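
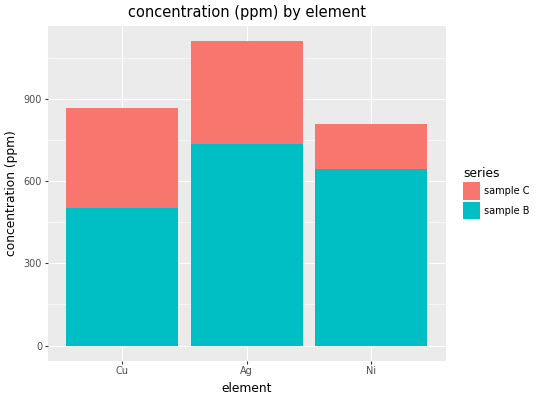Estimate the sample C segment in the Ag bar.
sample C top ≈ 1100, bottom ≈ 700; segment ≈ 400.

≈ 400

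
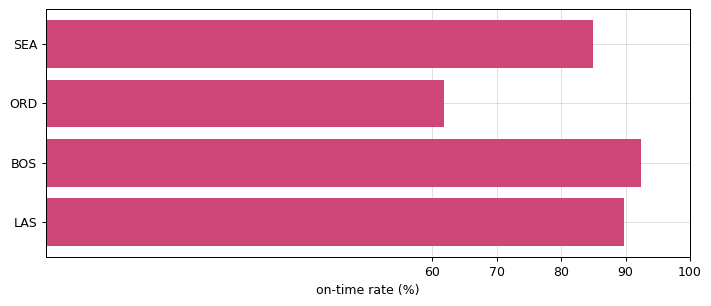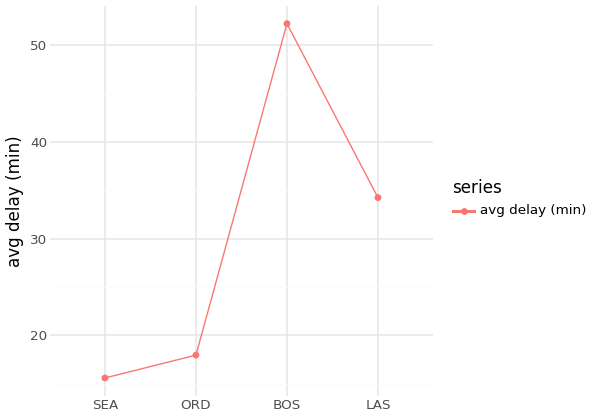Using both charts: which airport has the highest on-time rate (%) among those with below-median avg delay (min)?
SEA

Chart 2 median avg delay (min) ≈ 25; below-median airports: SEA, ORD. Among those, SEA has the highest on-time rate (%) (≈ 80).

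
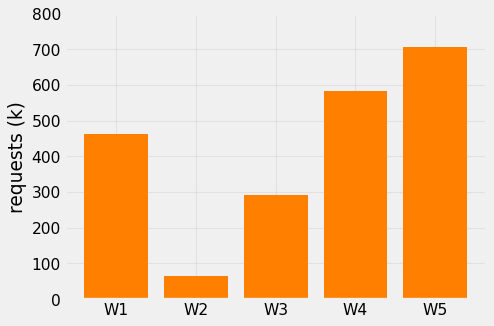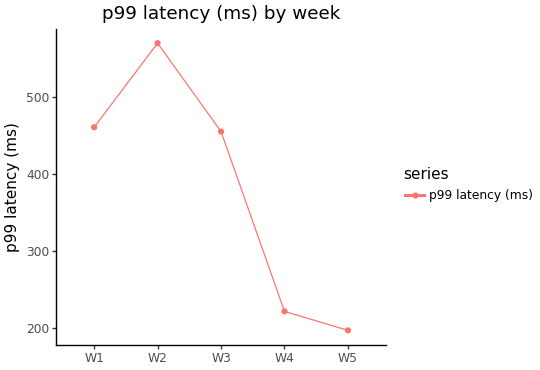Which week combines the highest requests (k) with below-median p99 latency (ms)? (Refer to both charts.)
W5

Chart 2 median p99 latency (ms) ≈ 500; below-median weeks: W4, W5. Among those, W5 has the highest requests (k) (≈ 700).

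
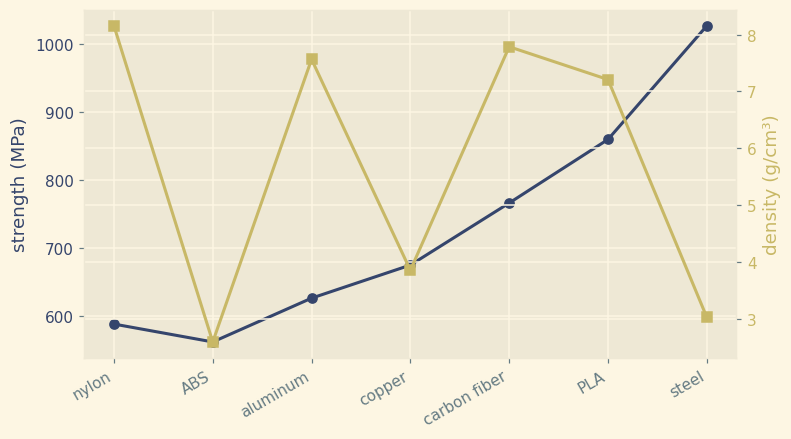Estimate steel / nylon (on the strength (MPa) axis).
≈ 1.75×

steel ≈ 1050, nylon ≈ 600; 1050/600 ≈ 1.75.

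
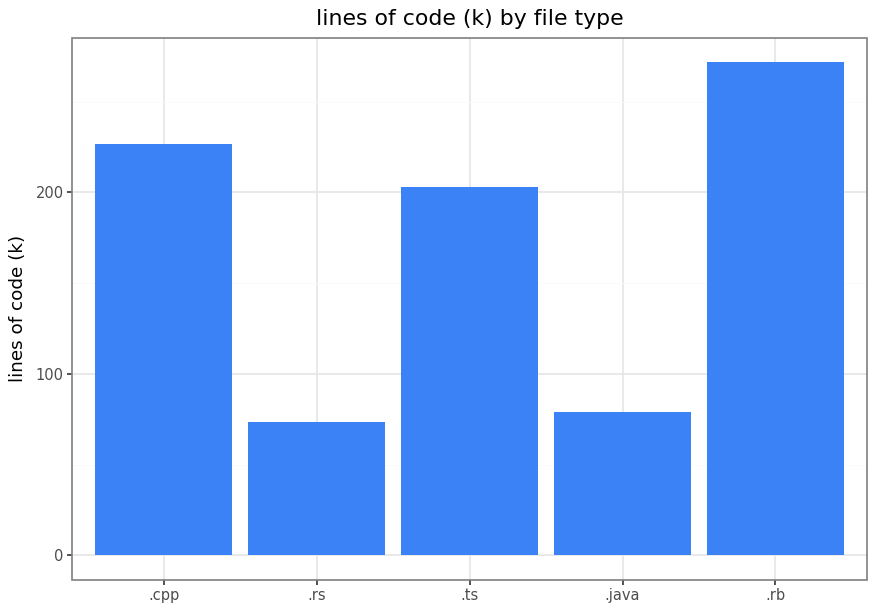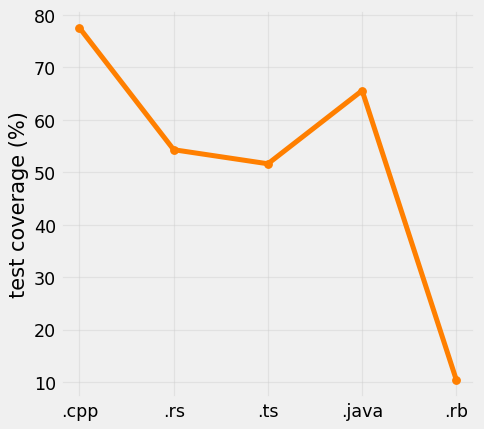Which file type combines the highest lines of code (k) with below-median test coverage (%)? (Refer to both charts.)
.rb

Chart 2 median test coverage (%) ≈ 50; below-median file types: .ts, .rb. Among those, .rb has the highest lines of code (k) (≈ 275).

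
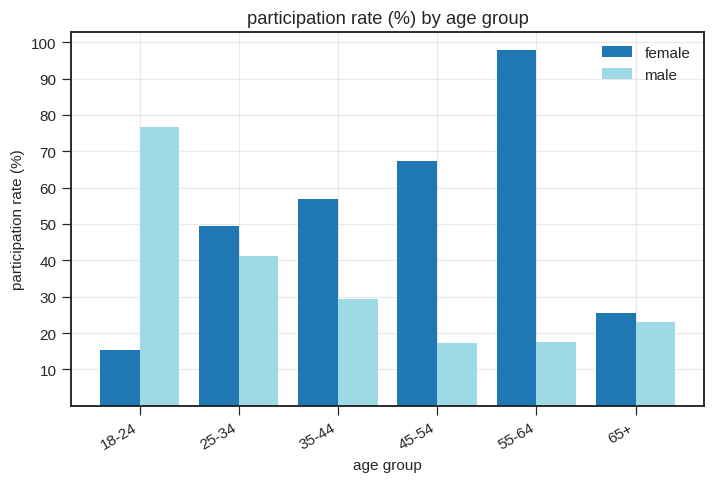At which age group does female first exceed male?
18-24: female ≈ 20 vs male ≈ 80 (not yet); 25-34: female ≈ 50 vs male ≈ 40 (first crossover).

25-34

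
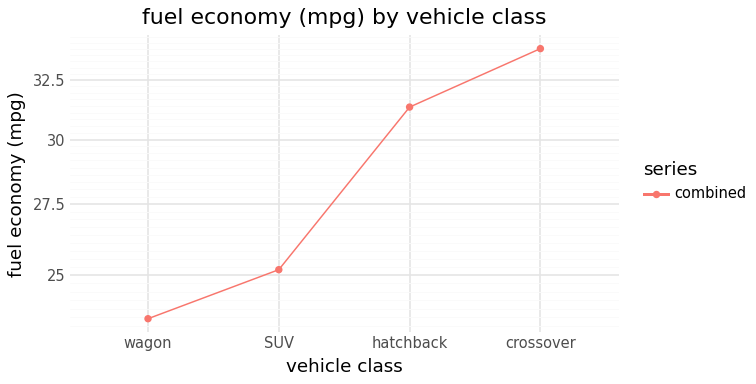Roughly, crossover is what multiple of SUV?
≈ 1.36×

crossover ≈ 34, SUV ≈ 25; 34/25 ≈ 1.36.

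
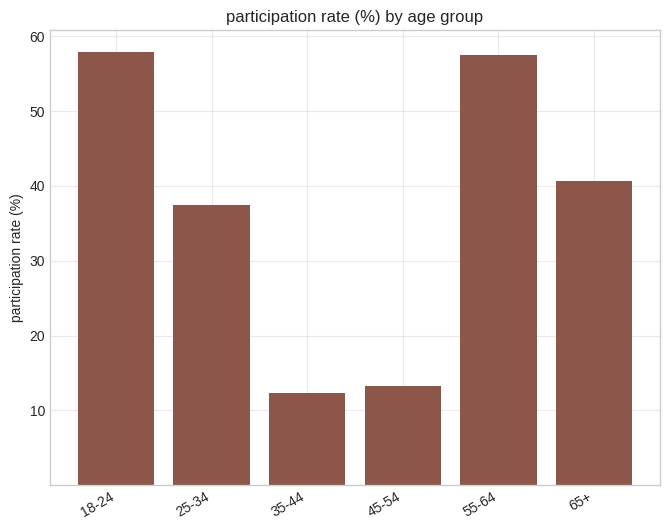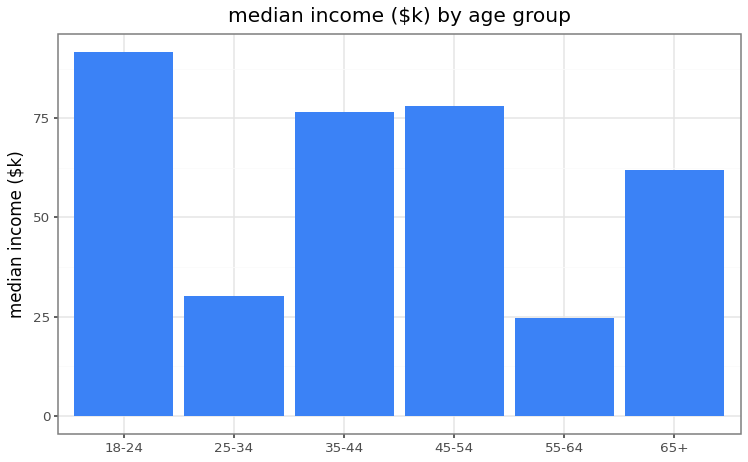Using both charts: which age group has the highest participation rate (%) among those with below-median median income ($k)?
Chart 2 median median income ($k) ≈ 70; below-median age groups: 25-34, 55-64, 65+. Among those, 55-64 has the highest participation rate (%) (≈ 60).

55-64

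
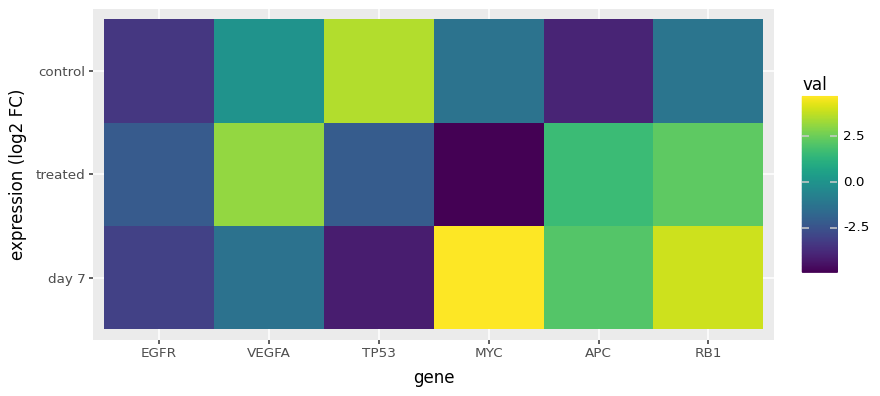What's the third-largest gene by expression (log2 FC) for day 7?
Top 4 for day 7: MYC ≈ 5, RB1 ≈ 4, APC ≈ 2, VEGFA ≈ -1.

APC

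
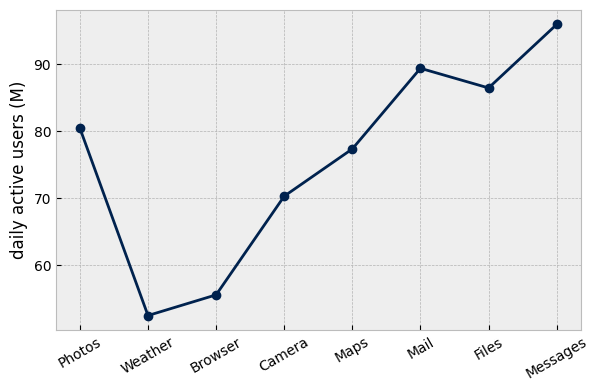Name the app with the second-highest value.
Mail

Top 3: Messages ≈ 95, Mail ≈ 90, Files ≈ 85.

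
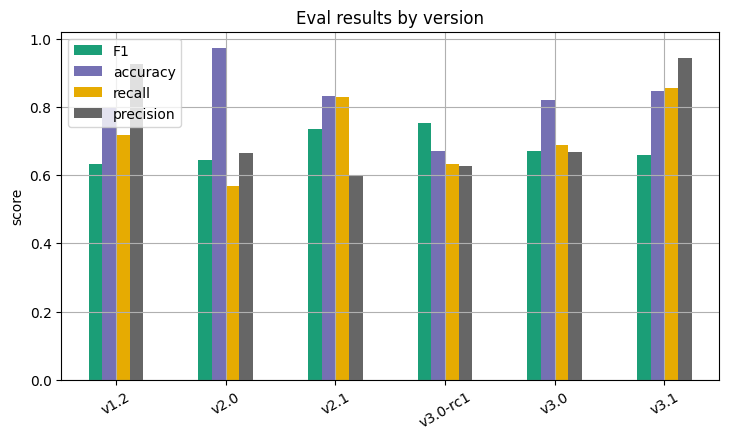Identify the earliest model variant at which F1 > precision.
v2.0: F1 ≈ 0.6 vs precision ≈ 0.7 (not yet); v2.1: F1 ≈ 0.7 vs precision ≈ 0.6 (first crossover).

v2.1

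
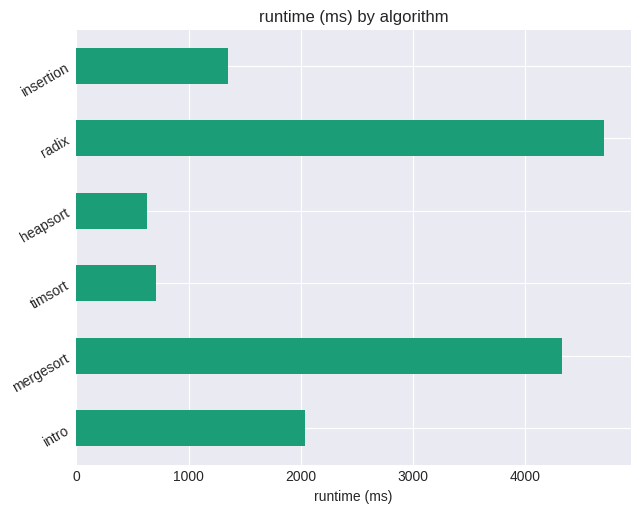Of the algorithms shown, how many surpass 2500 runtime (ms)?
Above 2500: mergesort, radix.

2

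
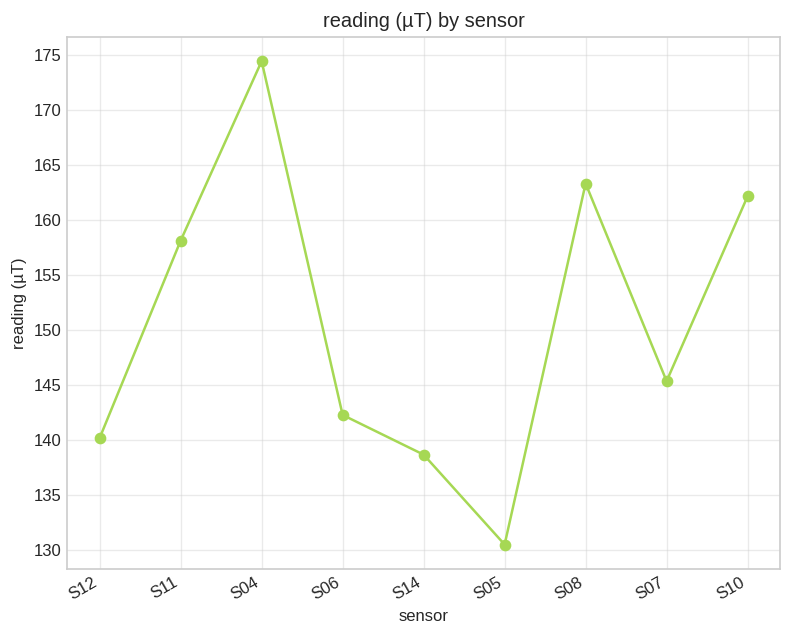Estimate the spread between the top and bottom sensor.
Max S04 ≈ 175, min S05 ≈ 130; range ≈ 45.

≈ 45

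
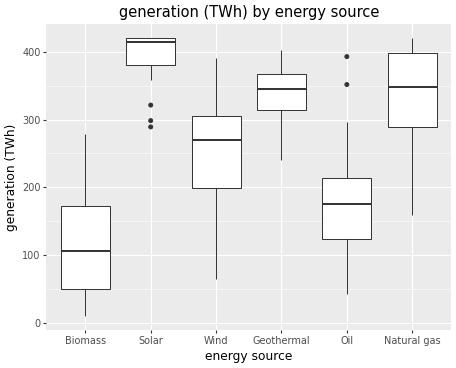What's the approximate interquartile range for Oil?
Q3 ≈ 225, Q1 ≈ 125; IQR ≈ 100.

≈ 100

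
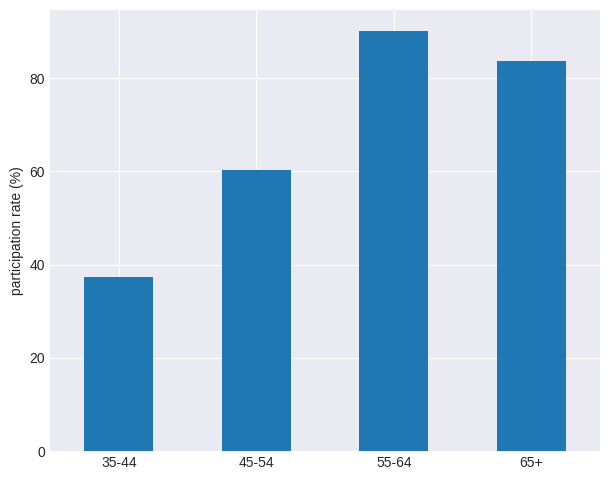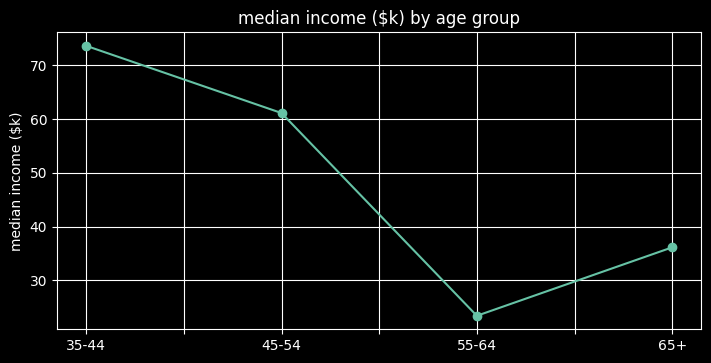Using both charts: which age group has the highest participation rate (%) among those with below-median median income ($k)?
55-64

Chart 2 median median income ($k) ≈ 50; below-median age groups: 55-64, 65+. Among those, 55-64 has the highest participation rate (%) (≈ 90).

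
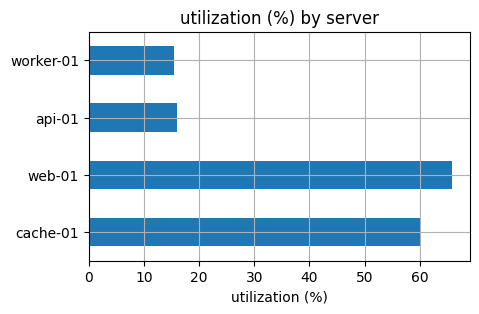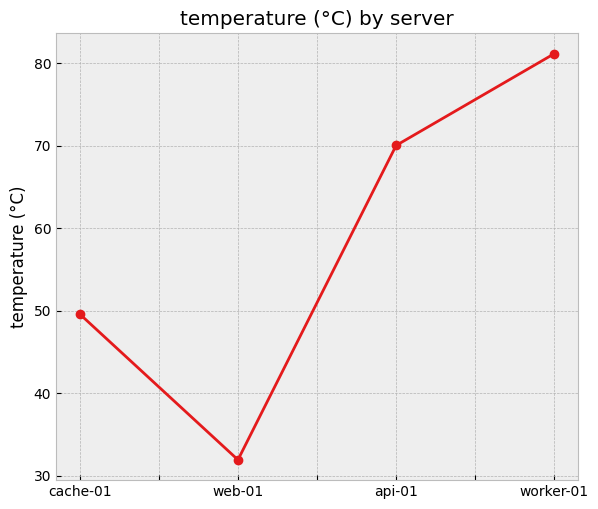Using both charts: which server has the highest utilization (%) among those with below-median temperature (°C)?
web-01

Chart 2 median temperature (°C) ≈ 60; below-median servers: cache-01, web-01. Among those, web-01 has the highest utilization (%) (≈ 70).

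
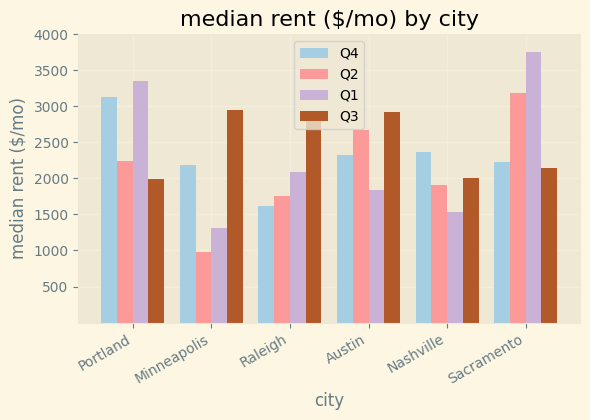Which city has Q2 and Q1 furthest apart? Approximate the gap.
Portland: Q2 ≈ 2000, Q1 ≈ 3500 → gap ≈ 1500. Next-largest (Austin) is only ≈ 500.

Portland, ≈ 1500 $/mo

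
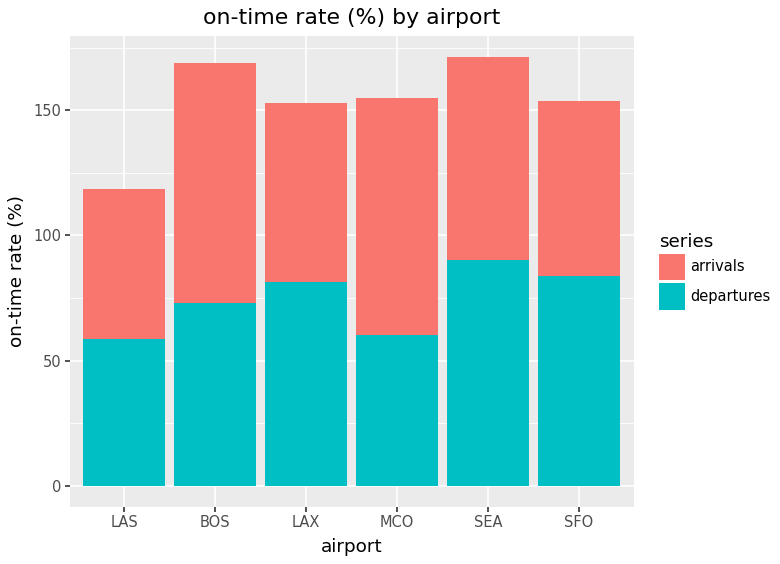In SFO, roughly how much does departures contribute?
≈ 80

departures top ≈ 80, bottom ≈ 0; segment ≈ 80.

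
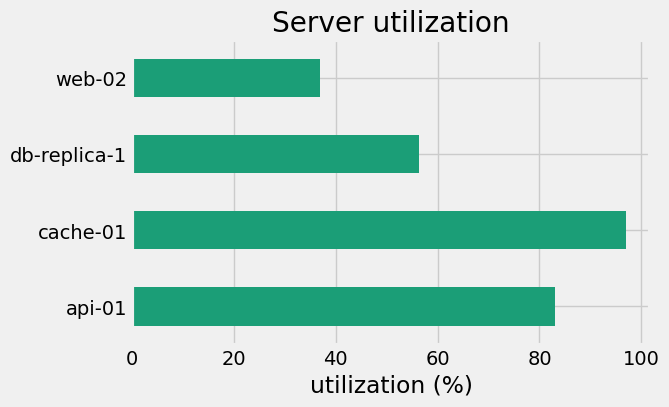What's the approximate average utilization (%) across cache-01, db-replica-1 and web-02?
(100 + 60 + 40) / 3 ≈ 67.

≈ 67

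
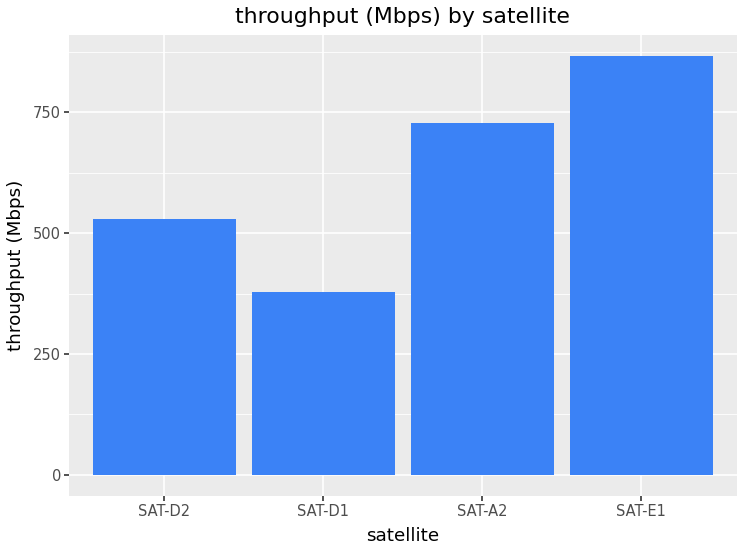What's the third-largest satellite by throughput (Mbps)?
Top 4: SAT-E1 ≈ 900, SAT-A2 ≈ 700, SAT-D2 ≈ 500, SAT-D1 ≈ 400.

SAT-D2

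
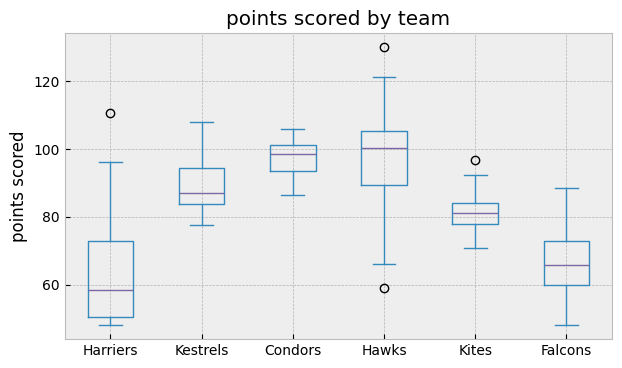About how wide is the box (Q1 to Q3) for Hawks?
Q3 ≈ 105, Q1 ≈ 90; IQR ≈ 15.

≈ 15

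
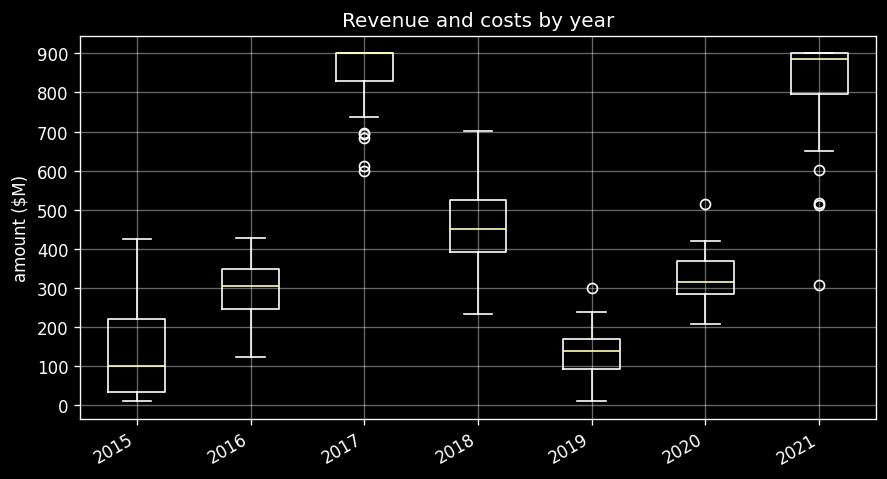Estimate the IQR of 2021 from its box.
Q3 ≈ 900, Q1 ≈ 800; IQR ≈ 100.

≈ 100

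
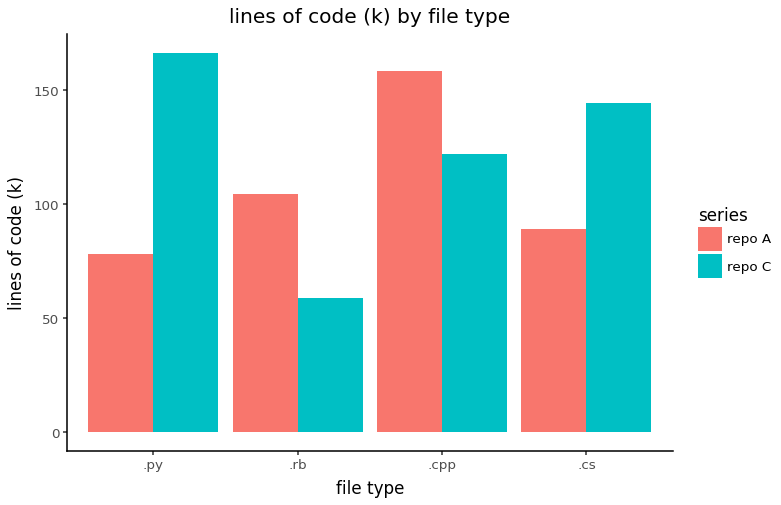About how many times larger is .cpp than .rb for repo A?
.cpp ≈ 160, .rb ≈ 100; 160/100 ≈ 1.6.

≈ 1.6×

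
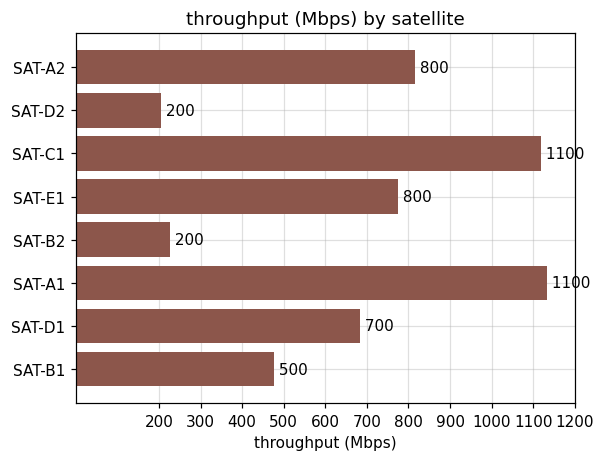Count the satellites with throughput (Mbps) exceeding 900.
Above 900: SAT-C1, SAT-A1.

2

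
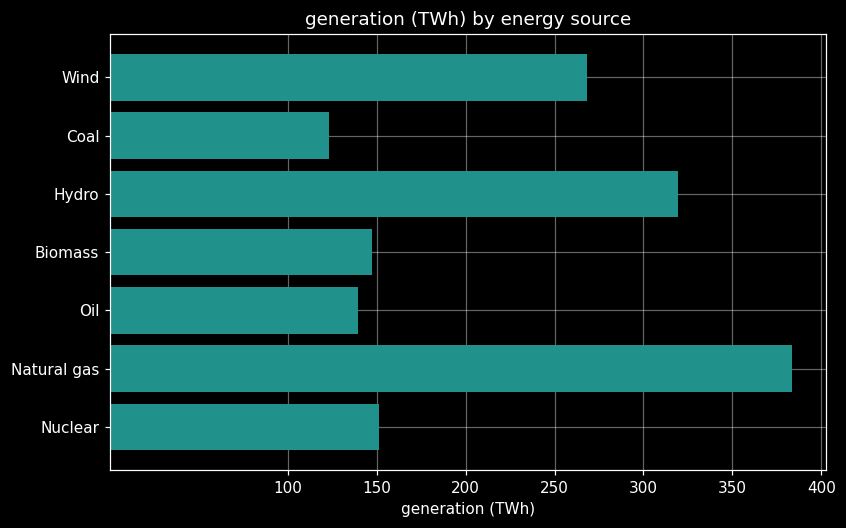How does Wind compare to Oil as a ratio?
Wind ≈ 250, Oil ≈ 150; 250/150 ≈ 1.67.

≈ 1.67×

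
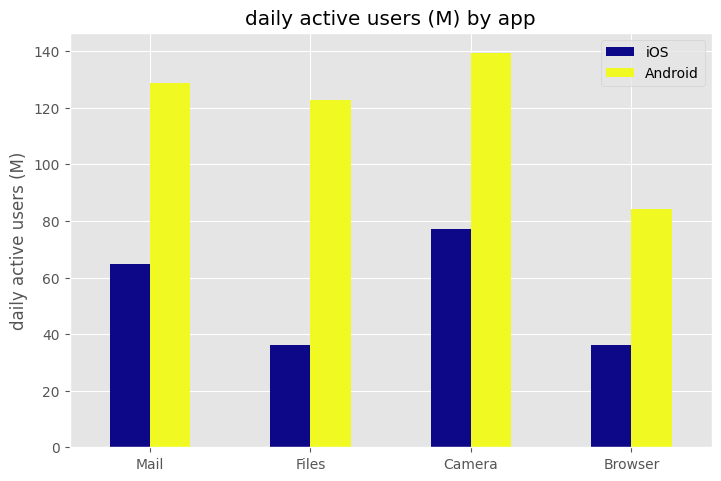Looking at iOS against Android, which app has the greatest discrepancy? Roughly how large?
Files, ≈ 80 M

Files: iOS ≈ 40, Android ≈ 120 → gap ≈ 80. Next-largest (Mail) is only ≈ 60.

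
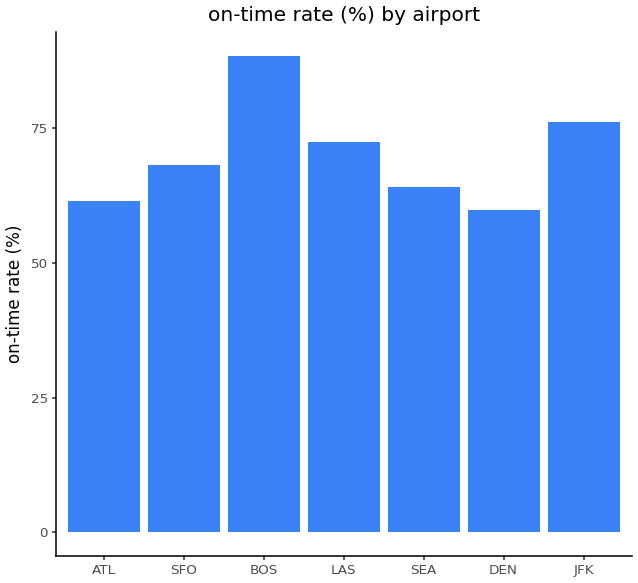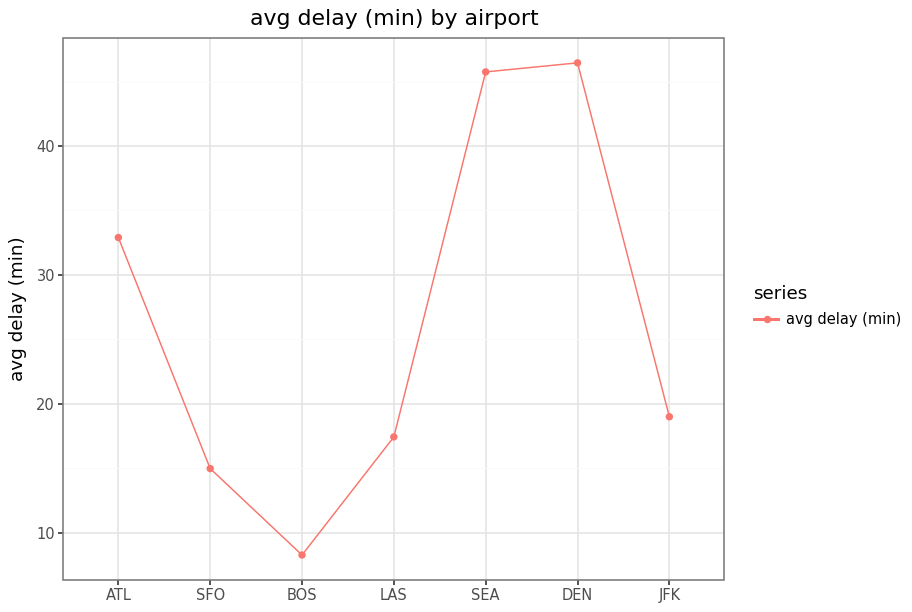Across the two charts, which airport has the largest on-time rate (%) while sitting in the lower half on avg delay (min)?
Chart 2 median avg delay (min) ≈ 20; below-median airports: SFO, BOS, LAS. Among those, BOS has the highest on-time rate (%) (≈ 90).

BOS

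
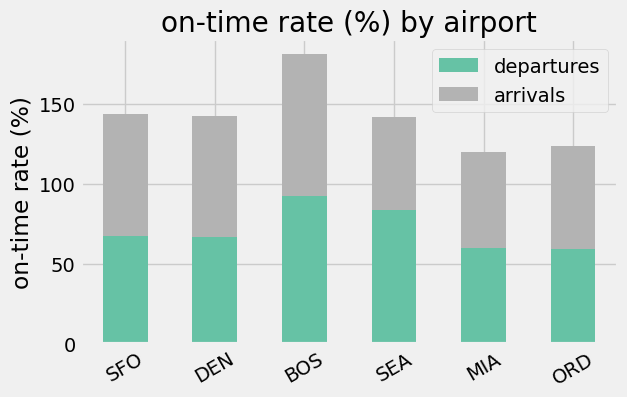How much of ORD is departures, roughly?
≈ 60

departures top ≈ 60, bottom ≈ 0; segment ≈ 60.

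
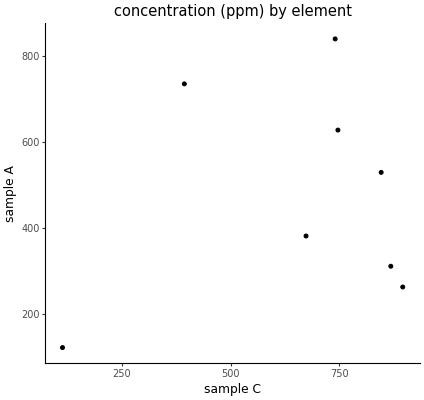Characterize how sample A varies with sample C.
no clear correlation

Points are roughly uncorrelated; weak (|r| ≈ 0.2).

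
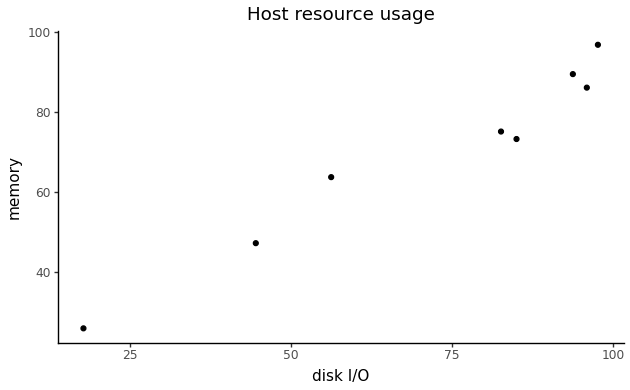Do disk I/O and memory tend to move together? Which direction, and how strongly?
Points are positively correlated; strong (|r| ≈ 1.0).

positive, strong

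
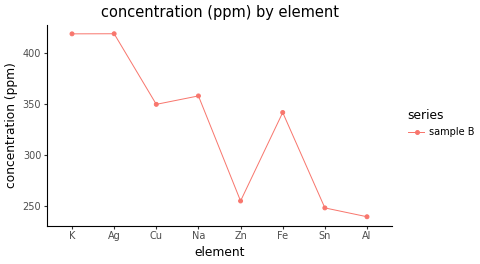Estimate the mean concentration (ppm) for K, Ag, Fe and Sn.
(420 + 420 + 340 + 240) / 4 ≈ 355.

≈ 355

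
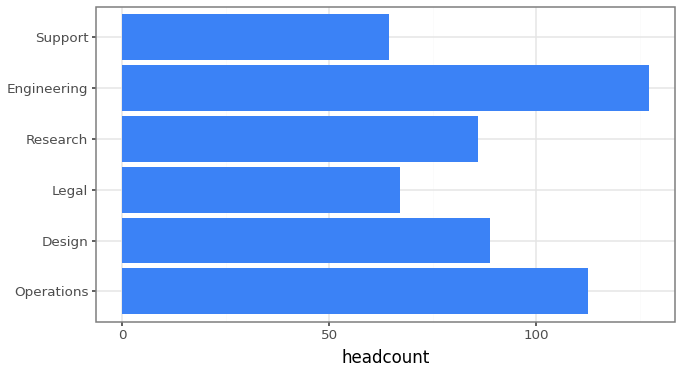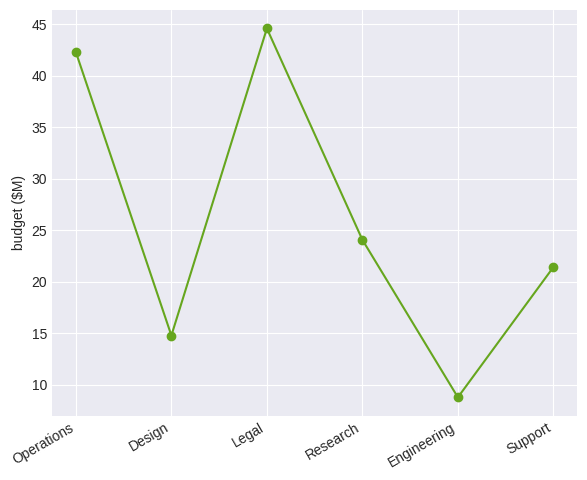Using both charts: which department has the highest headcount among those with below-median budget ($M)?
Engineering

Chart 2 median budget ($M) ≈ 25; below-median departments: Design, Engineering, Support. Among those, Engineering has the highest headcount (≈ 120).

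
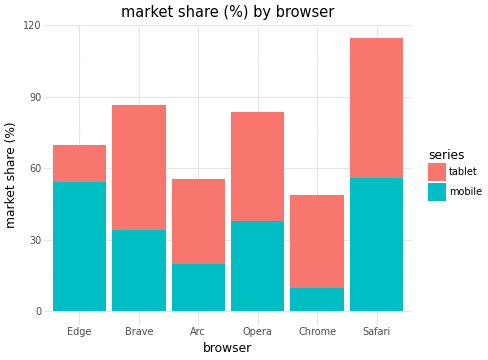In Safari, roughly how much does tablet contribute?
tablet top ≈ 110, bottom ≈ 60; segment ≈ 50.

≈ 50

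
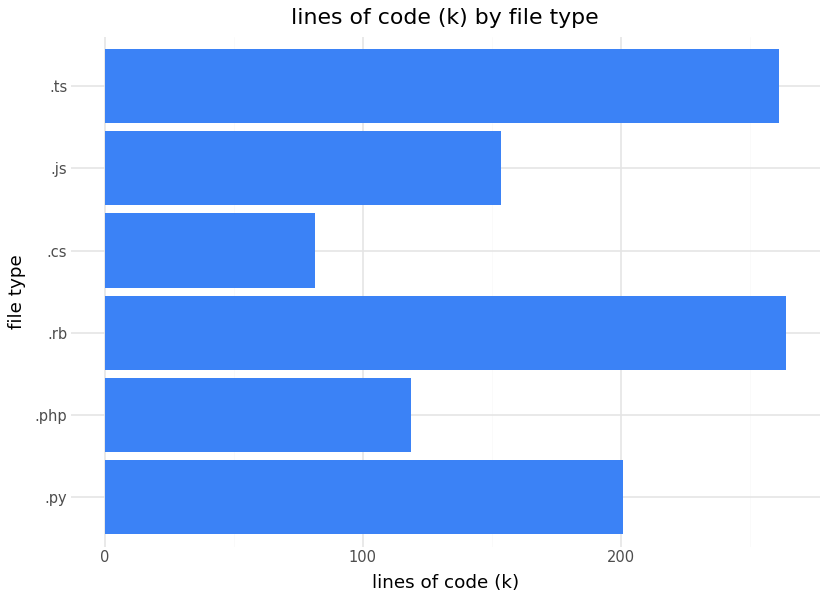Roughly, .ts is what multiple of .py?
.ts ≈ 250, .py ≈ 200; 250/200 ≈ 1.25.

≈ 1.25×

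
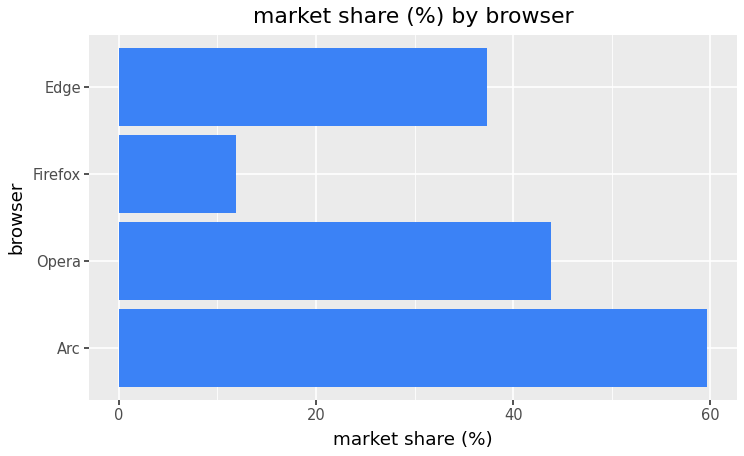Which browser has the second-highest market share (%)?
Opera

Top 3: Arc ≈ 60, Opera ≈ 45, Edge ≈ 35.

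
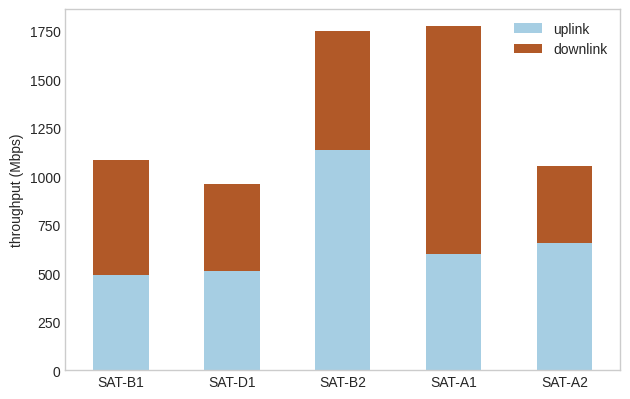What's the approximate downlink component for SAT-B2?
downlink top ≈ 1800, bottom ≈ 1200; segment ≈ 600.

≈ 600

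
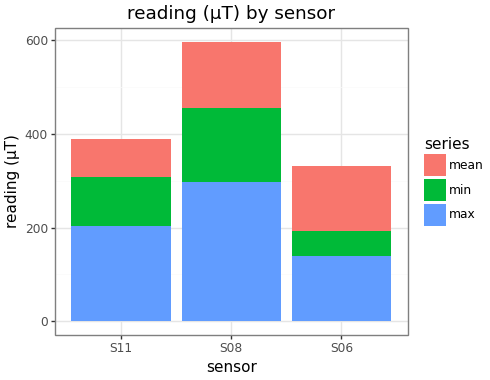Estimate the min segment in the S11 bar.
min top ≈ 300, bottom ≈ 200; segment ≈ 100.

≈ 100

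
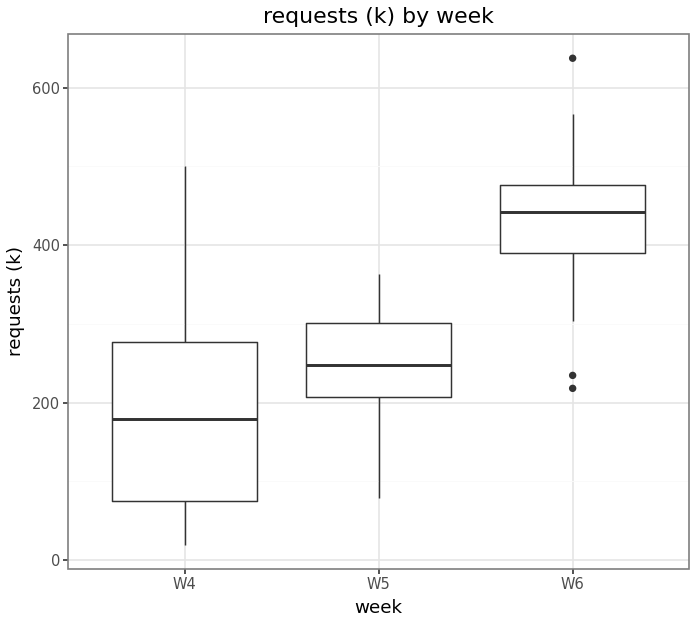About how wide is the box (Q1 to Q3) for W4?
≈ 200

Q3 ≈ 275, Q1 ≈ 75; IQR ≈ 200.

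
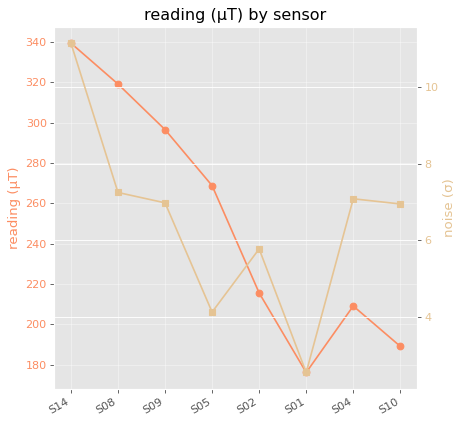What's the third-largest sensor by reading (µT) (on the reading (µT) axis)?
S09

Top 4 (on the reading (µT) axis): S14 ≈ 340, S08 ≈ 320, S09 ≈ 300, S05 ≈ 260.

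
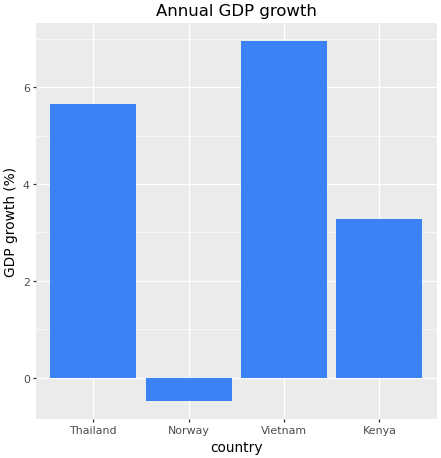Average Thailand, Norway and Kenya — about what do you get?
≈ 3

(6 + 0 + 3) / 3 ≈ 3.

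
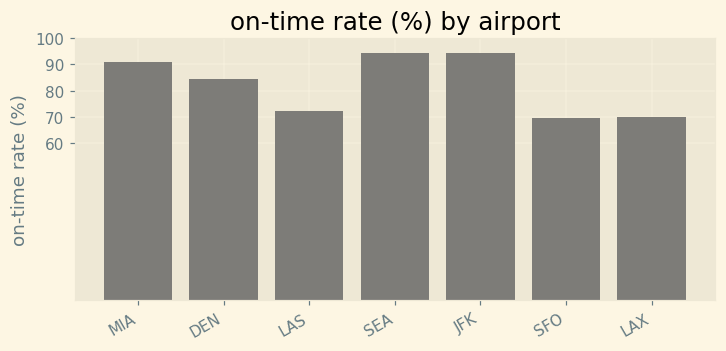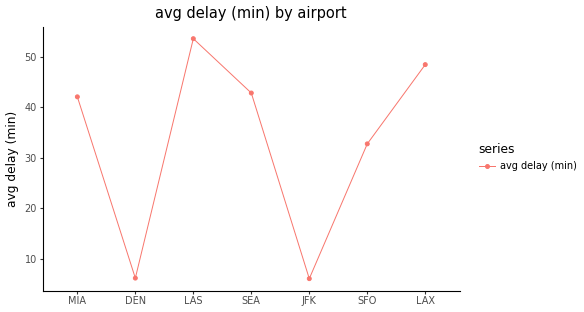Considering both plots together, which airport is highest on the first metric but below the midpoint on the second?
JFK

Chart 2 median avg delay (min) ≈ 40; below-median airports: DEN, JFK, SFO. Among those, JFK has the highest on-time rate (%) (≈ 90).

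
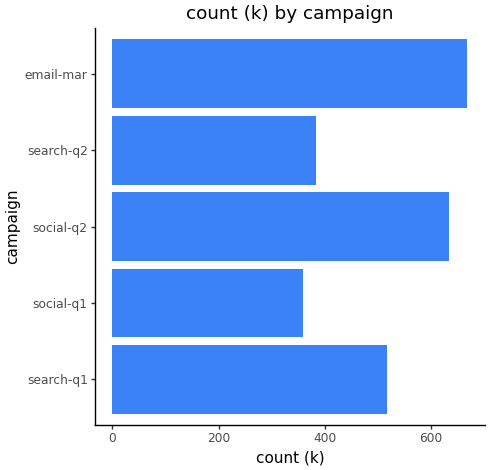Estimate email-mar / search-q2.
email-mar ≈ 700, search-q2 ≈ 400; 700/400 ≈ 1.75.

≈ 1.75×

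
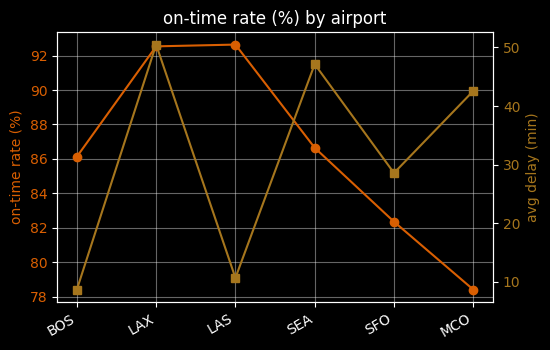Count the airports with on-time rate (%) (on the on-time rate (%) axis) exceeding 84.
4

Above 84: BOS, LAX, LAS, SEA.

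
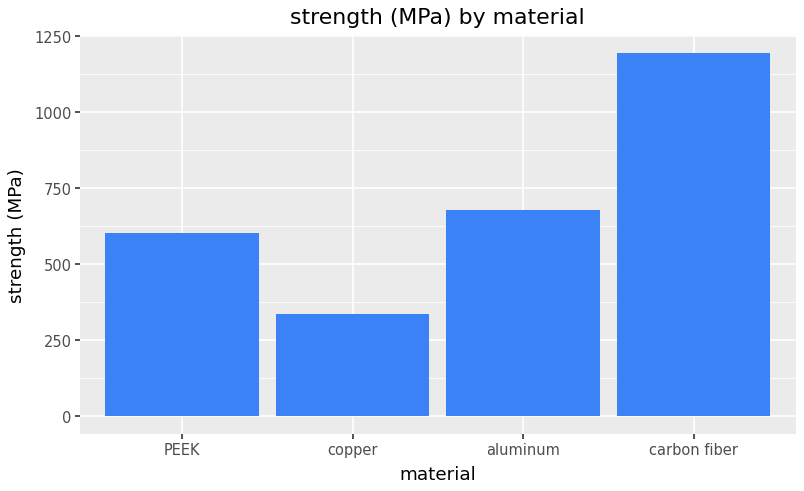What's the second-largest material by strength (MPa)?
Top 3: carbon fiber ≈ 1200, aluminum ≈ 700, PEEK ≈ 600.

aluminum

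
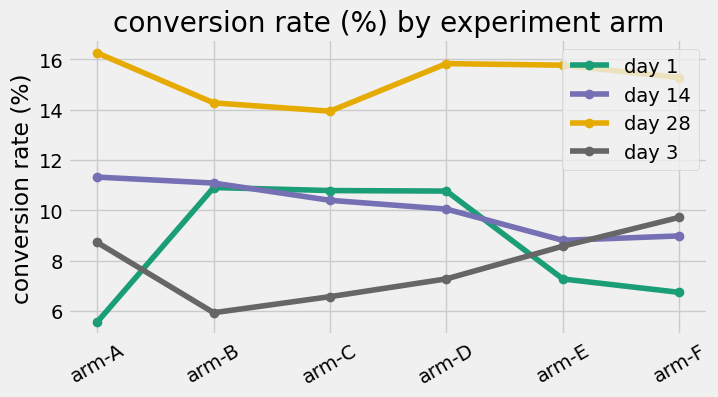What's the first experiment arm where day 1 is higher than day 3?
arm-A: day 1 ≈ 6 vs day 3 ≈ 9 (not yet); arm-B: day 1 ≈ 11 vs day 3 ≈ 6 (first crossover).

arm-B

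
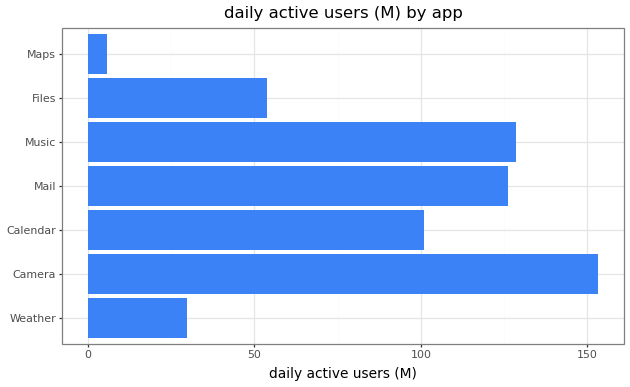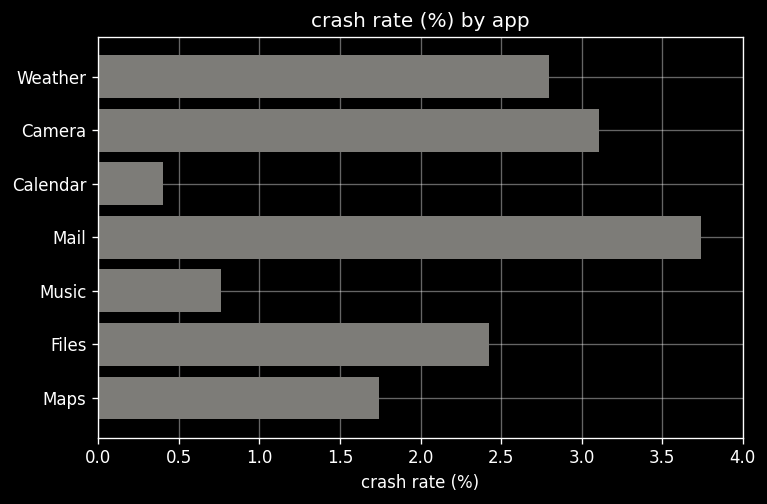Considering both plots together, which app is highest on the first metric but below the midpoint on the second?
Music

Chart 2 median crash rate (%) ≈ 2.5; below-median apps: Calendar, Music, Maps. Among those, Music has the highest daily active users (M) (≈ 120).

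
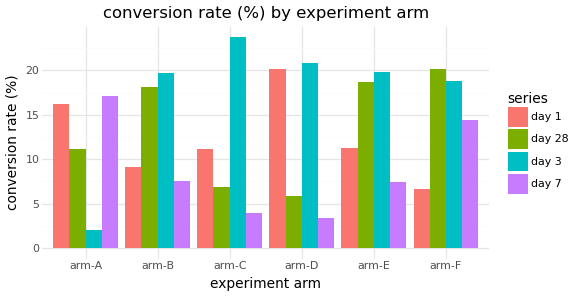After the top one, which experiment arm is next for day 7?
arm-F

Top 3 for day 7: arm-A ≈ 18, arm-F ≈ 14, arm-B ≈ 8.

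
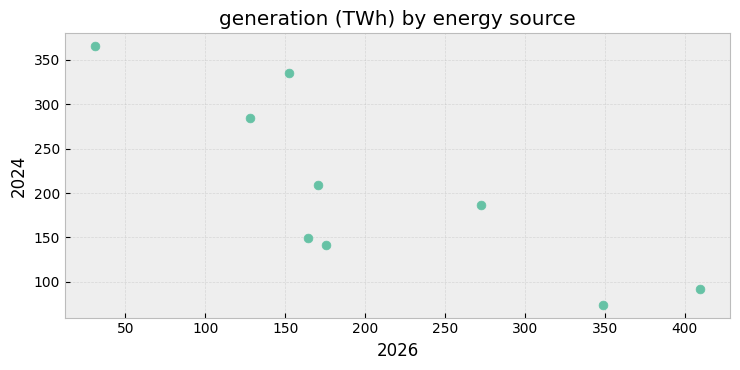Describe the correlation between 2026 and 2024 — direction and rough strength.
Points are negatively correlated; strong (|r| ≈ 0.8).

negative, strong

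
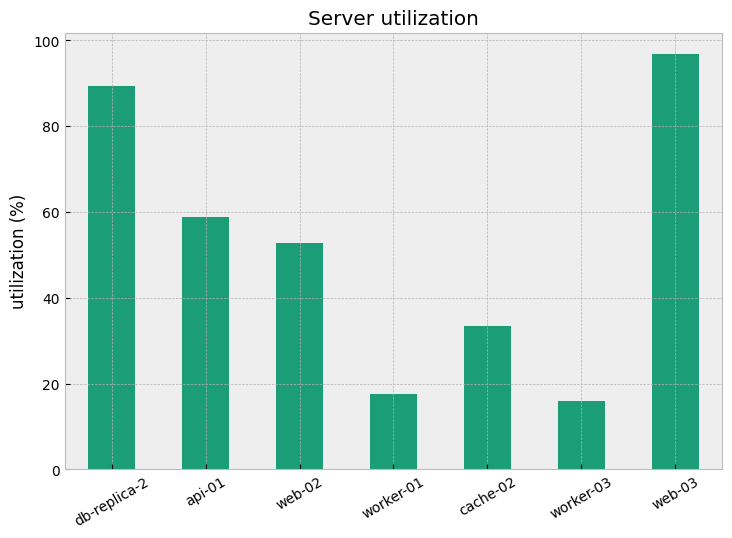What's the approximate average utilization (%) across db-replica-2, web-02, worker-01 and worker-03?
(90 + 50 + 20 + 20) / 4 ≈ 45.

≈ 45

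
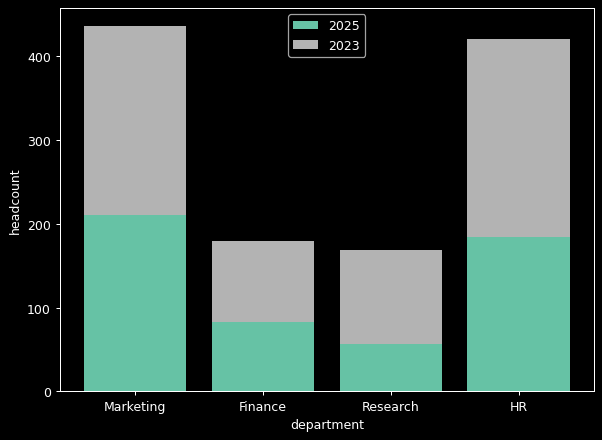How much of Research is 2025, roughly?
≈ 50

2025 top ≈ 50, bottom ≈ 0; segment ≈ 50.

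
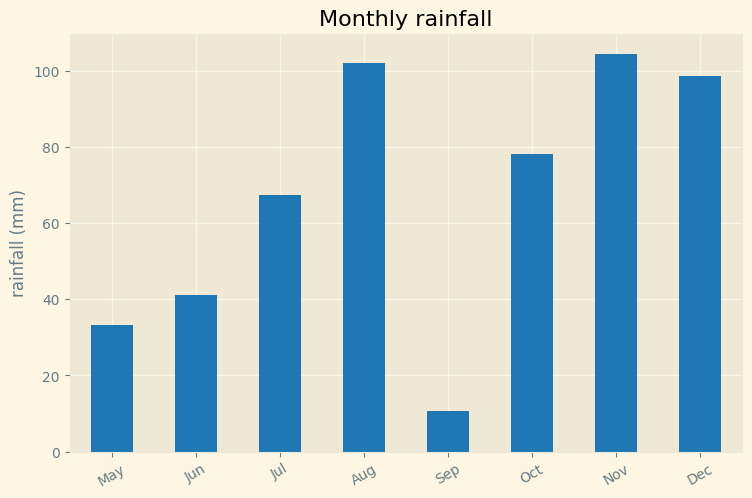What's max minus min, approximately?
Max Nov ≈ 100, min Sep ≈ 10; range ≈ 90.

≈ 90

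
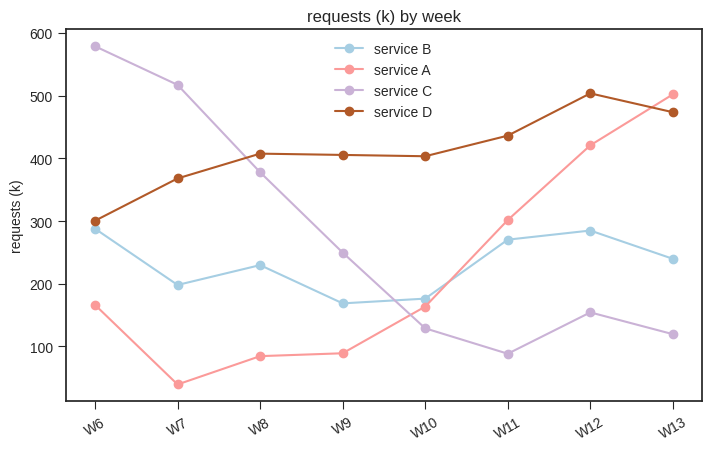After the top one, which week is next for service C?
W7

Top 3 for service C: W6 ≈ 600, W7 ≈ 500, W8 ≈ 400.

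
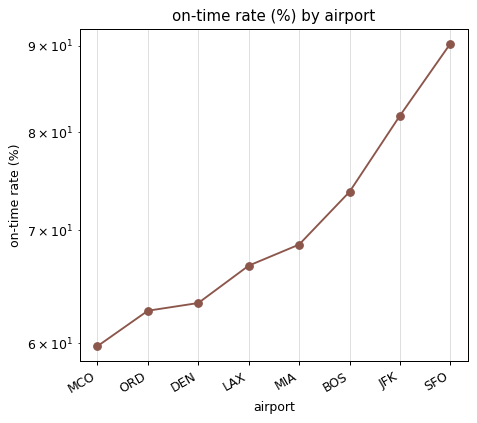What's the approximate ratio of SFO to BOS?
≈ 1.2×

SFO ≈ 90, BOS ≈ 75; 90/75 ≈ 1.2.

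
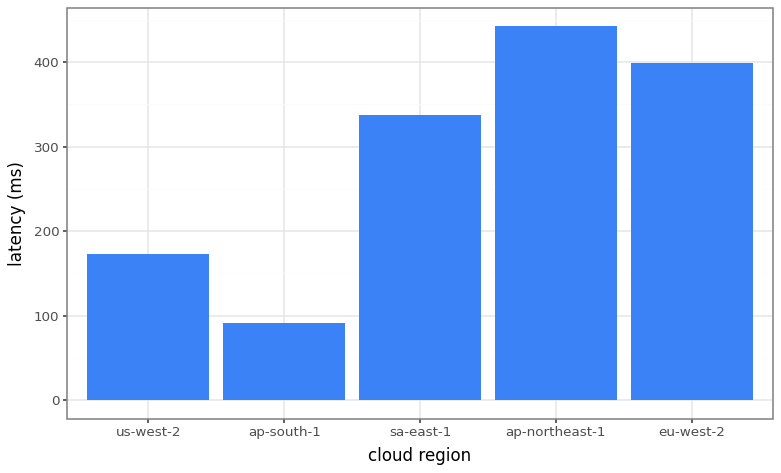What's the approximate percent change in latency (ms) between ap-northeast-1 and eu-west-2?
≈ -11.1%

ap-northeast-1 ≈ 450, eu-west-2 ≈ 400; (400 − 450) / 450 ≈ -11.1%.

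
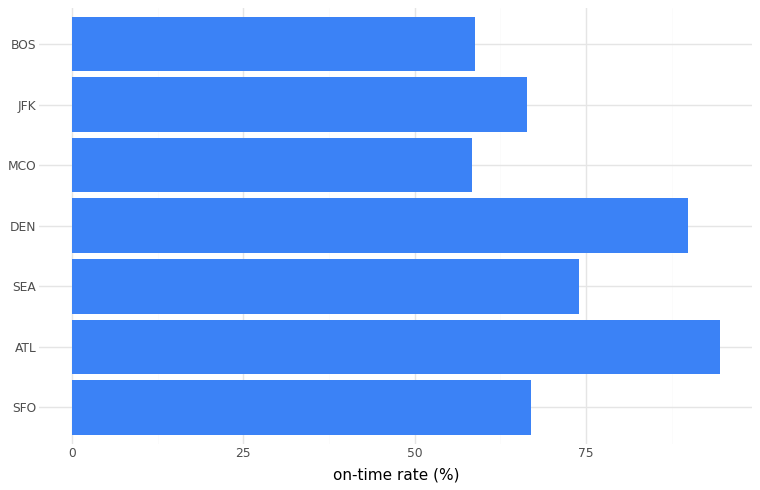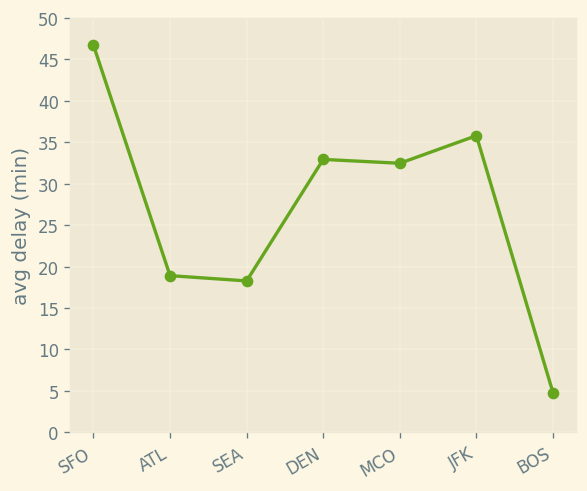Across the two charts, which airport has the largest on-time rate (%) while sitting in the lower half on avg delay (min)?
ATL

Chart 2 median avg delay (min) ≈ 30; below-median airports: ATL, SEA, BOS. Among those, ATL has the highest on-time rate (%) (≈ 90).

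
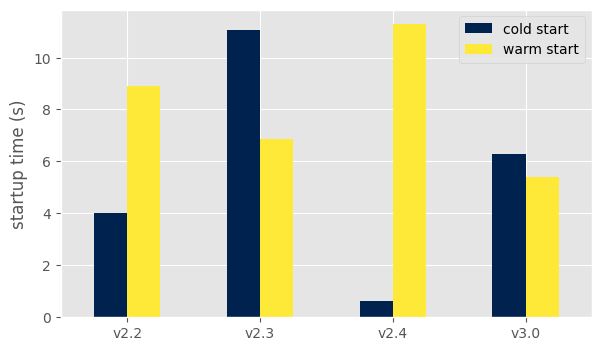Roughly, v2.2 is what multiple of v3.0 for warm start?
≈ 1.8×

v2.2 ≈ 9, v3.0 ≈ 5; 9/5 ≈ 1.8.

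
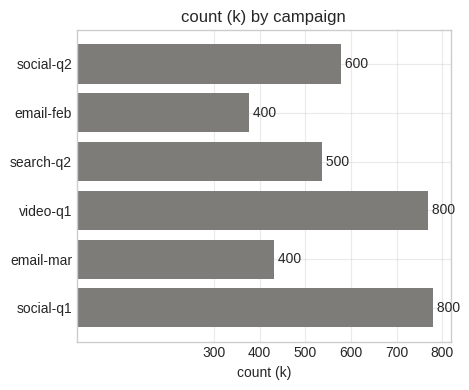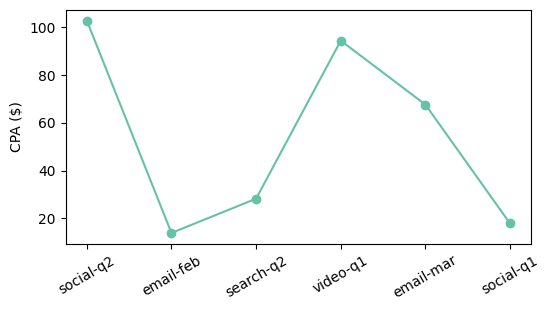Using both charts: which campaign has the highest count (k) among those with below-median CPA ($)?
social-q1

Chart 2 median CPA ($) ≈ 50; below-median campaigns: email-feb, search-q2, social-q1. Among those, social-q1 has the highest count (k) (≈ 800).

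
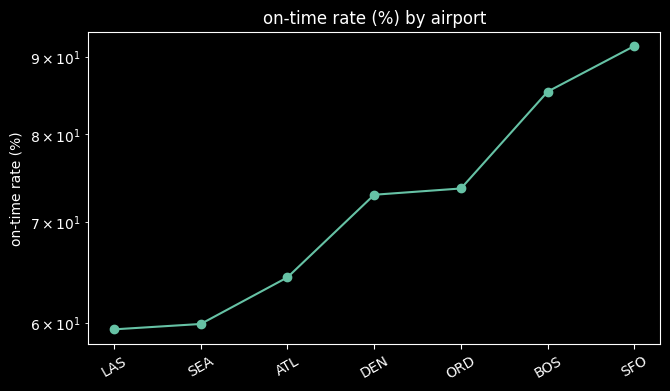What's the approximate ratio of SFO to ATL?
≈ 1.38×

SFO ≈ 90, ATL ≈ 65; 90/65 ≈ 1.38.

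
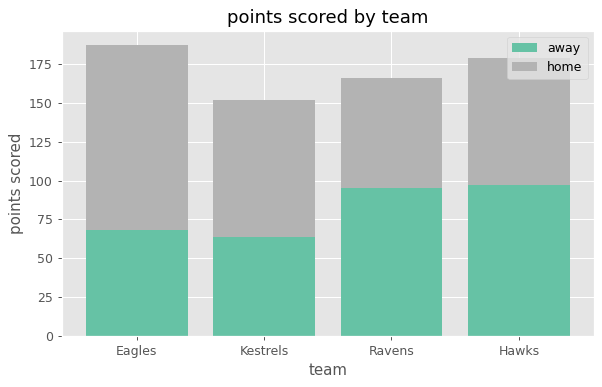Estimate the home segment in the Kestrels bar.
home top ≈ 160, bottom ≈ 60; segment ≈ 100.

≈ 100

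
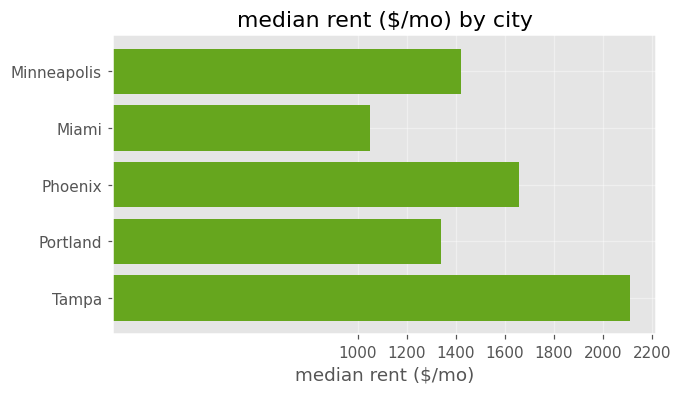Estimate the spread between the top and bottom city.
Max Tampa ≈ 2200, min Miami ≈ 1000; range ≈ 1200.

≈ 1200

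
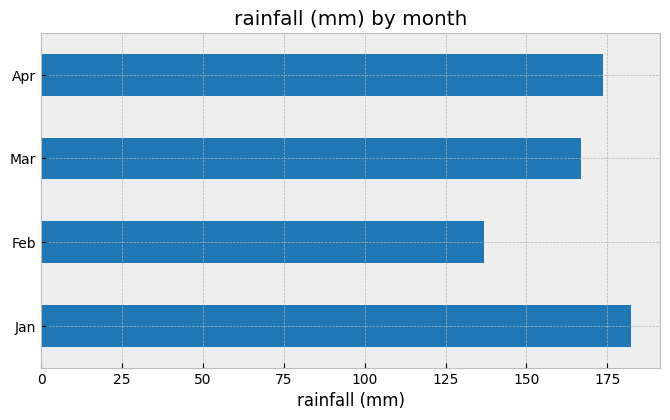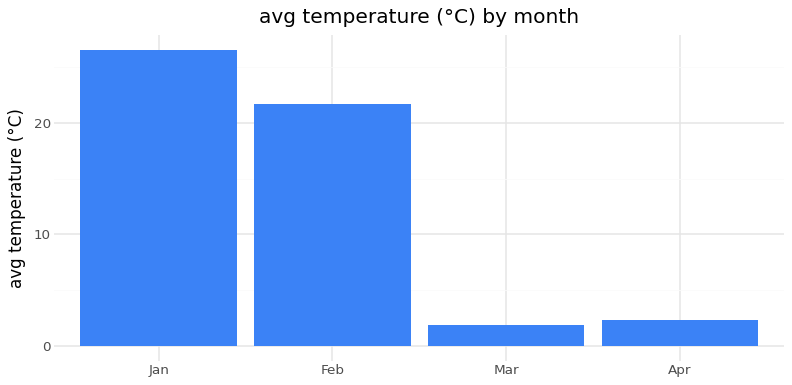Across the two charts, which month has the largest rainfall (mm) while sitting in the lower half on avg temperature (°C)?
Apr

Chart 2 median avg temperature (°C) ≈ 10; below-median months: Mar, Apr. Among those, Apr has the highest rainfall (mm) (≈ 180).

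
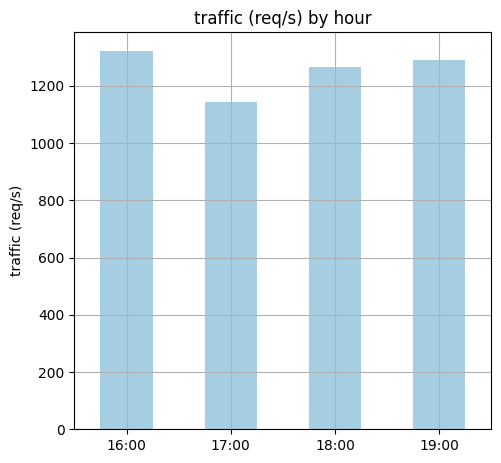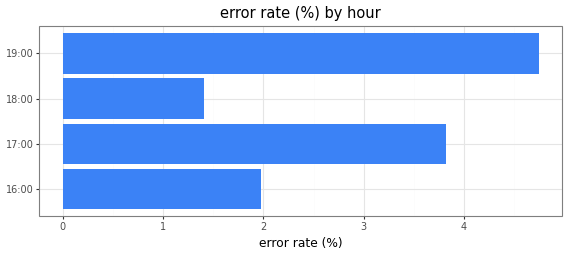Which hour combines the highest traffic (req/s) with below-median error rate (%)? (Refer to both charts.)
Chart 2 median error rate (%) ≈ 3; below-median hours: 16:00, 18:00. Among those, 16:00 has the highest traffic (req/s) (≈ 1400).

16:00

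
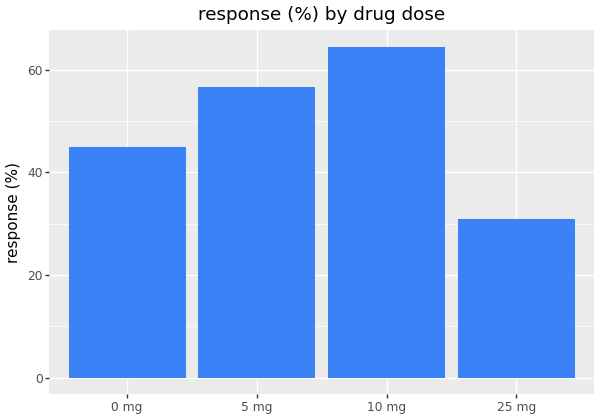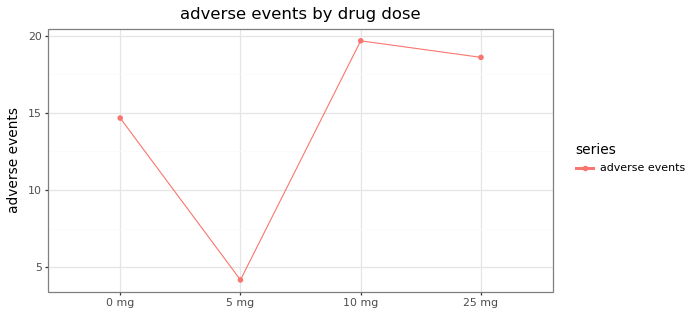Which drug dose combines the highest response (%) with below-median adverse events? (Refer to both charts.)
5 mg

Chart 2 median adverse events ≈ 16; below-median drug doses: 0 mg, 5 mg. Among those, 5 mg has the highest response (%) (≈ 60).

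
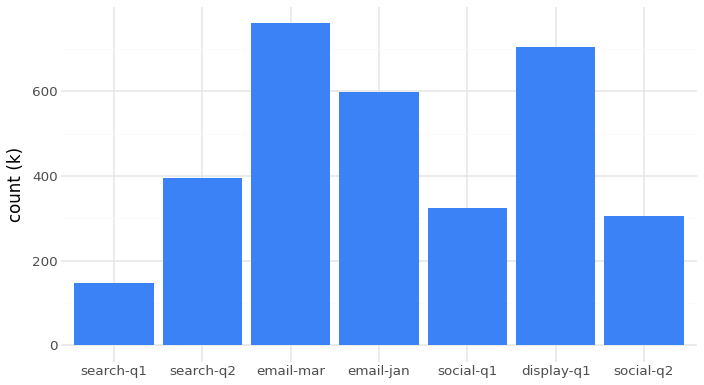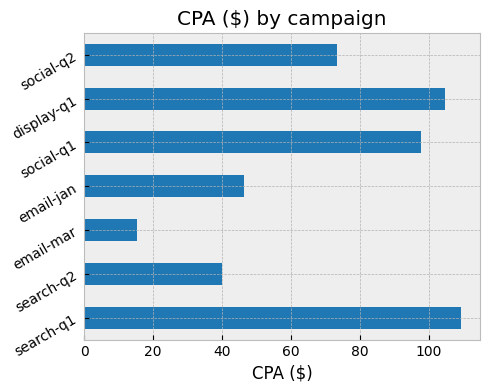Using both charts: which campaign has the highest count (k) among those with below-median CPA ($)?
Chart 2 median CPA ($) ≈ 80; below-median campaigns: search-q2, email-mar, email-jan. Among those, email-mar has the highest count (k) (≈ 800).

email-mar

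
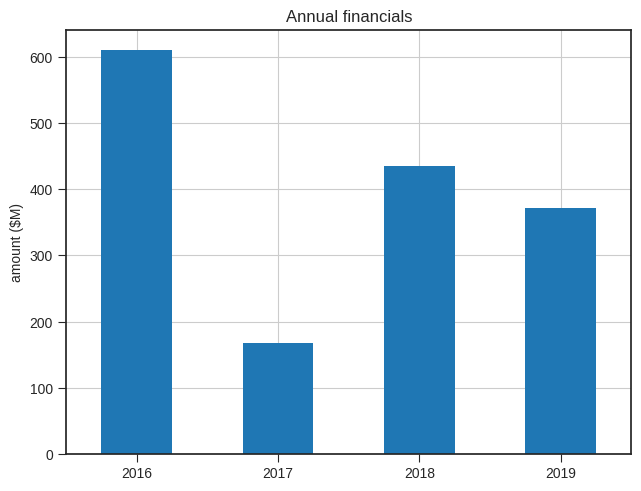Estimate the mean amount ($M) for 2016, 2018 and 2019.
≈ 467

(600 + 400 + 400) / 3 ≈ 467.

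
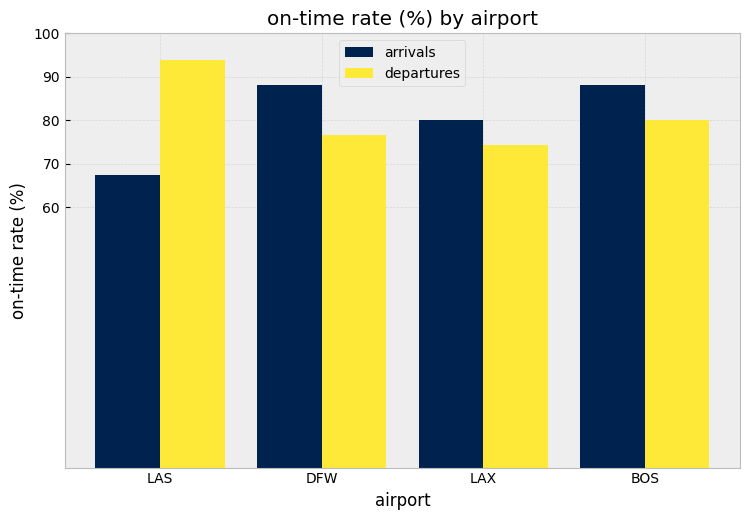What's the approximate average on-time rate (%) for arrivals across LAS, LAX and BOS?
(70 + 80 + 90) / 3 ≈ 80.

≈ 80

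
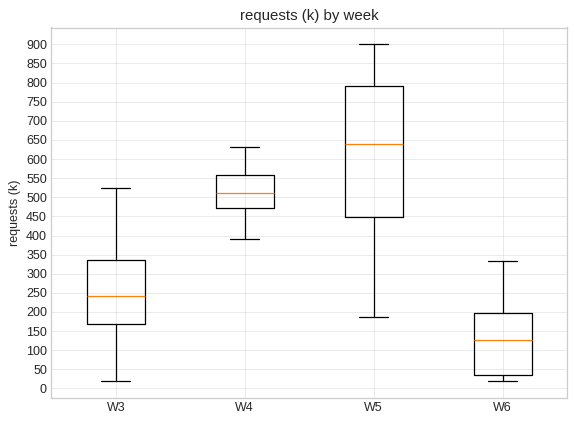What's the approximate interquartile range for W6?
≈ 150

Q3 ≈ 200, Q1 ≈ 50; IQR ≈ 150.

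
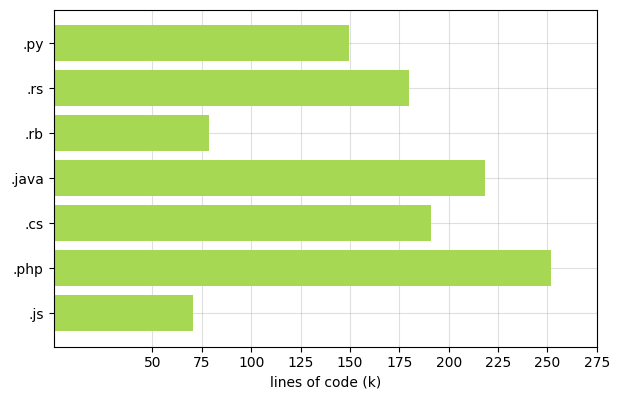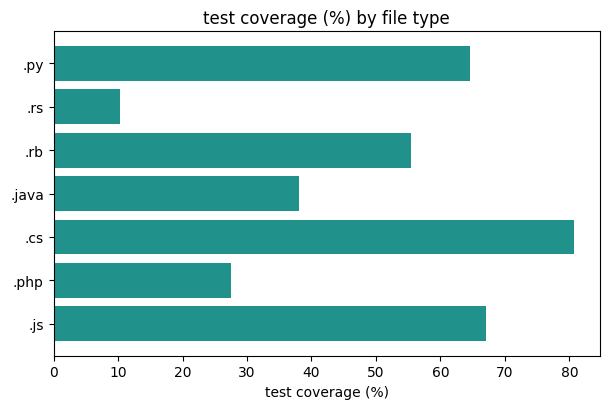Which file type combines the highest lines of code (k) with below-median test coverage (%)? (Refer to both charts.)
.php

Chart 2 median test coverage (%) ≈ 60; below-median file types: .rs, .java, .php. Among those, .php has the highest lines of code (k) (≈ 250).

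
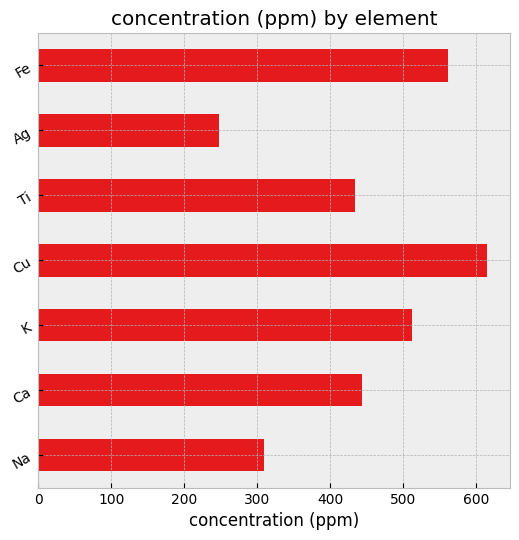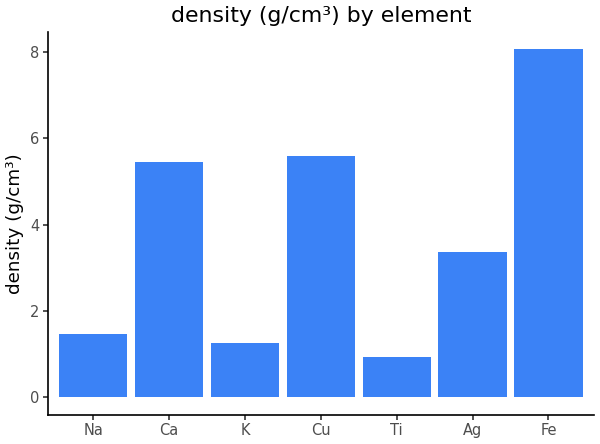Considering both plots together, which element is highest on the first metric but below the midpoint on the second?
Chart 2 median density (g/cm³) ≈ 3; below-median elements: Na, K, Ti. Among those, K has the highest concentration (ppm) (≈ 500).

K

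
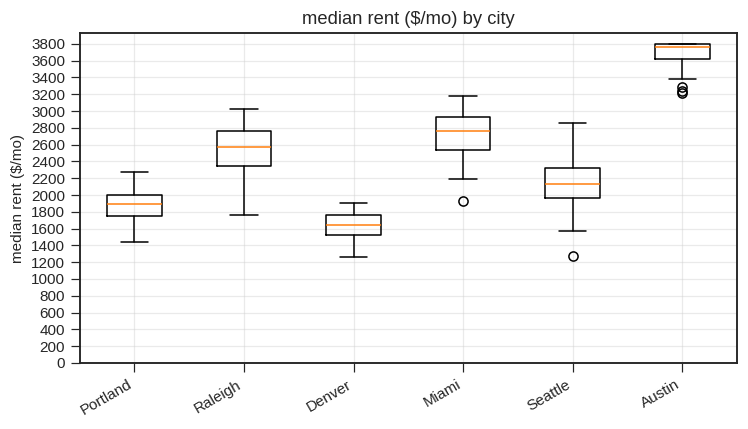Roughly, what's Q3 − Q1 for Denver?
Q3 ≈ 1800, Q1 ≈ 1600; IQR ≈ 200.

≈ 200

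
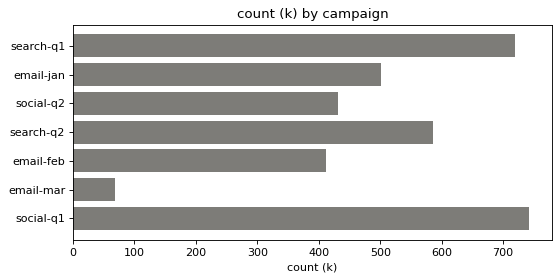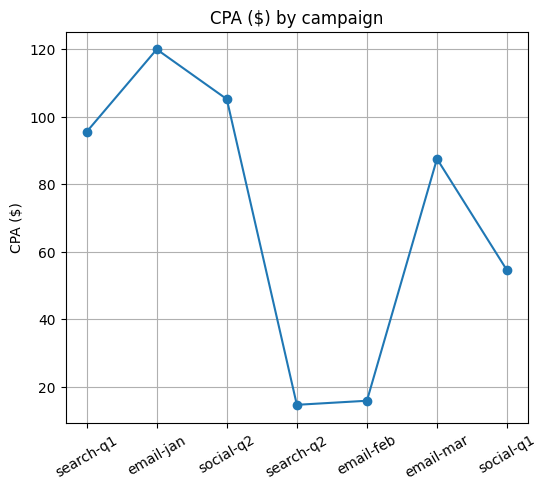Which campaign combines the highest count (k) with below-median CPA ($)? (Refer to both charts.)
social-q1

Chart 2 median CPA ($) ≈ 80; below-median campaigns: search-q2, email-feb, social-q1. Among those, social-q1 has the highest count (k) (≈ 700).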